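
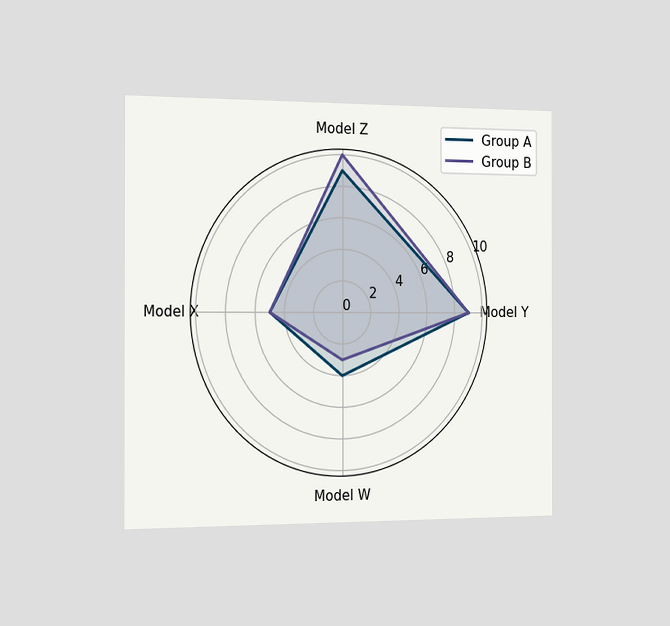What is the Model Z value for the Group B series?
10

The chart is viewed slightly from the left. On the Model Z axis, Group B reaches 10.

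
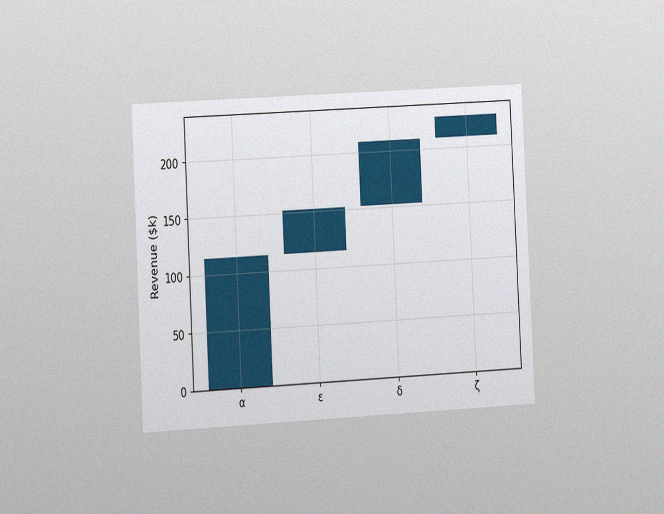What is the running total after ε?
The chart is tilted about 3° counter-clockwise and viewed slightly from the left, with some photo noise. After ε the running total reaches $152k.

$152k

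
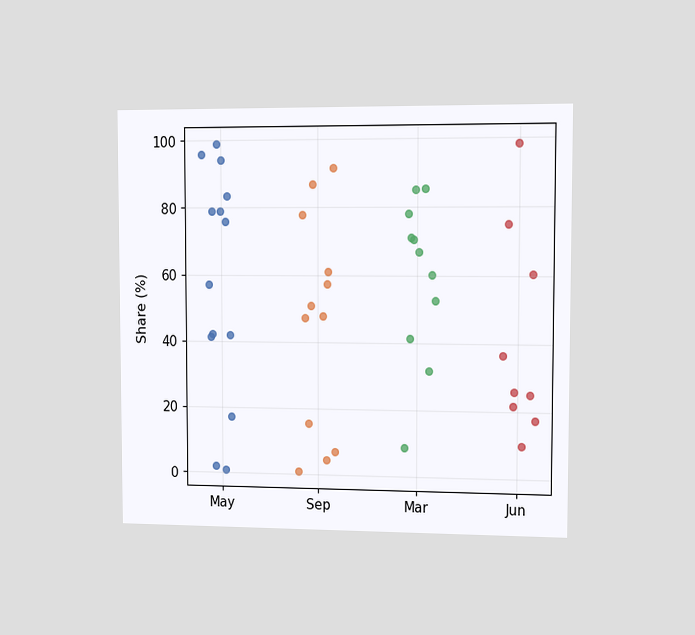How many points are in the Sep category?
12

The chart is viewed slightly from the right. Counting the markers in the Sep column gives 12.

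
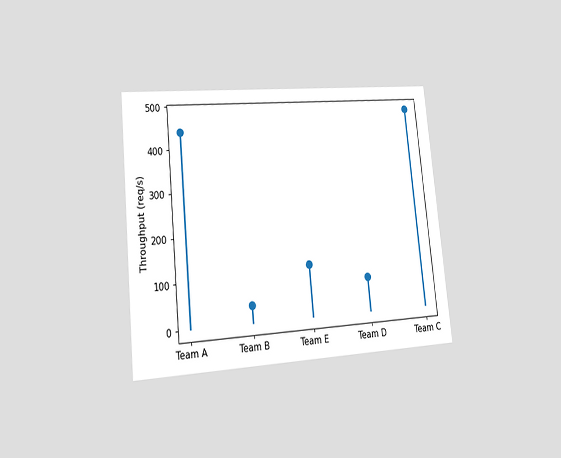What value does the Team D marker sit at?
The chart is tilted about 6° counter-clockwise and viewed slightly from the left. The Team D marker sits at 80req/s.

80req/s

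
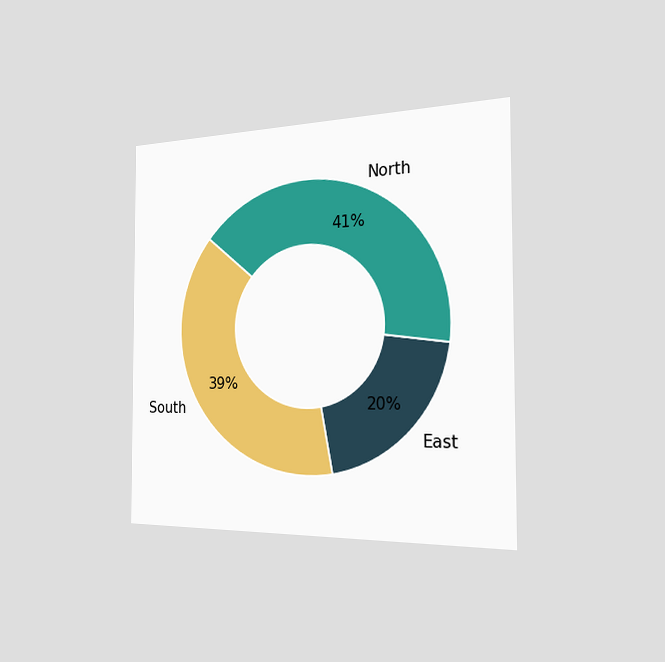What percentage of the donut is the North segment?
41%

The chart is viewed slightly from the right. The North segment takes up 41% of the ring.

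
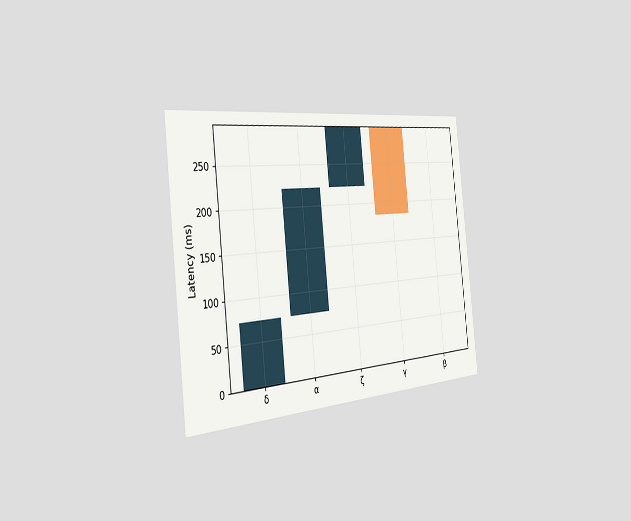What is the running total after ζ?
296ms

The chart is tilted about 6° counter-clockwise and viewed slightly from the left. After ζ the running total reaches 296ms.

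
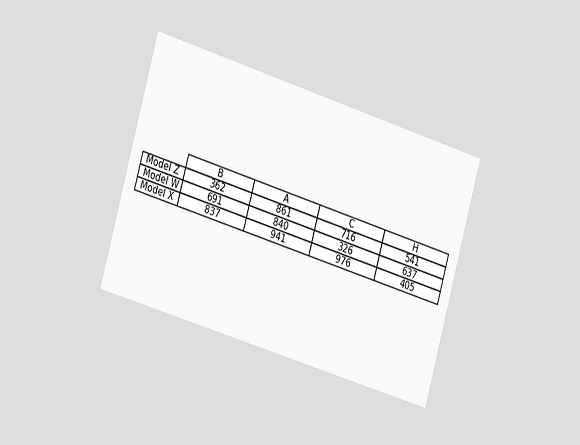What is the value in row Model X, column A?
The chart is tilted about 16° clockwise and viewed slightly from the left. The (Model X, A) cell reads 941.

941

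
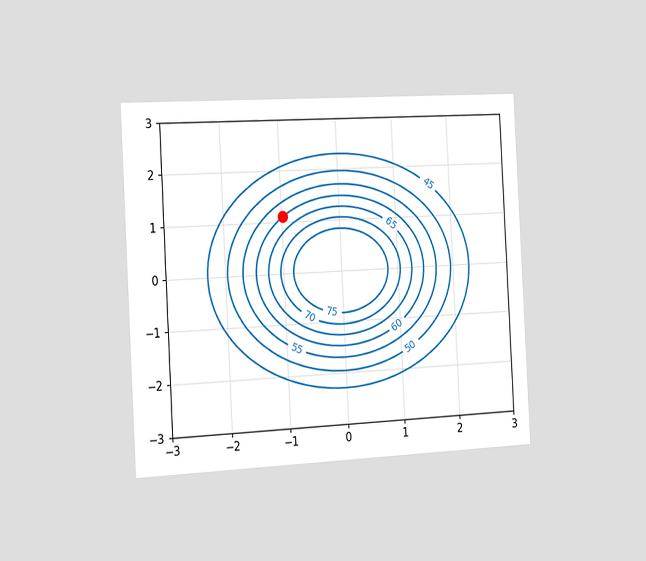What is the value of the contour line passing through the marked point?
The chart is tilted about 3° counter-clockwise and viewed slightly from the left. The marked point sits on the contour labelled 60.

60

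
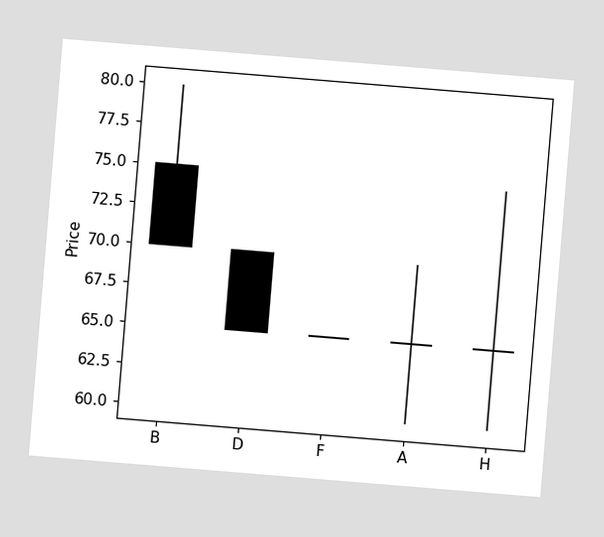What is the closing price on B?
70

The chart is tilted about 5° clockwise. The B candle closes at 70.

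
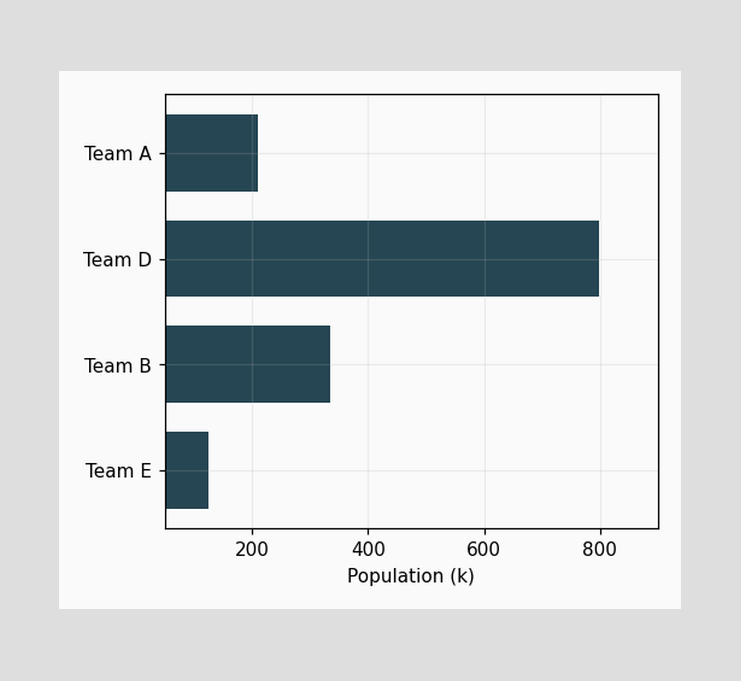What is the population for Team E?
126k

Reading along the chart's x-axis, the Team E bar reaches 126k.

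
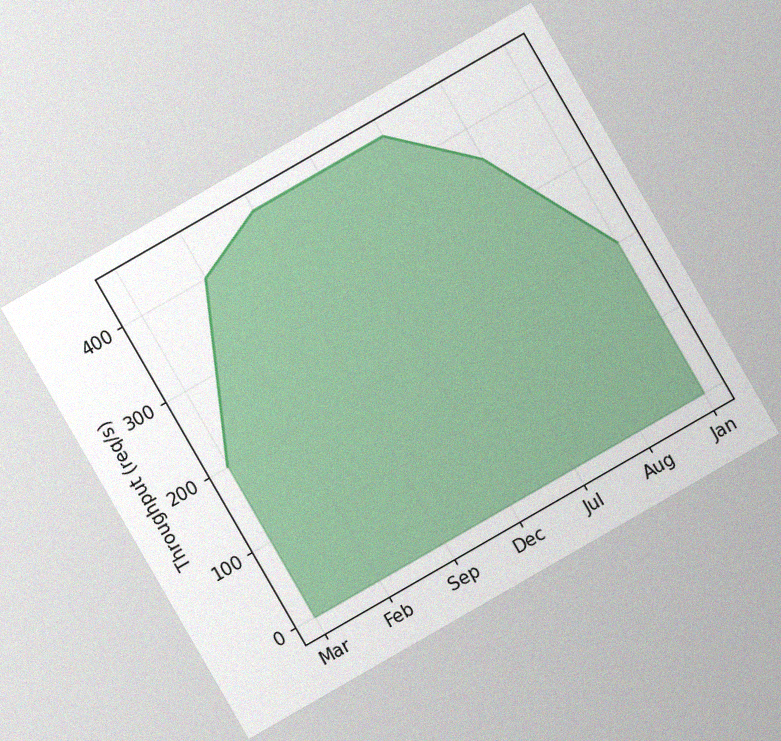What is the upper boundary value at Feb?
400req/s

The chart is tilted about 30° counter-clockwise, with some photo noise. At Feb the upper boundary is at 400req/s.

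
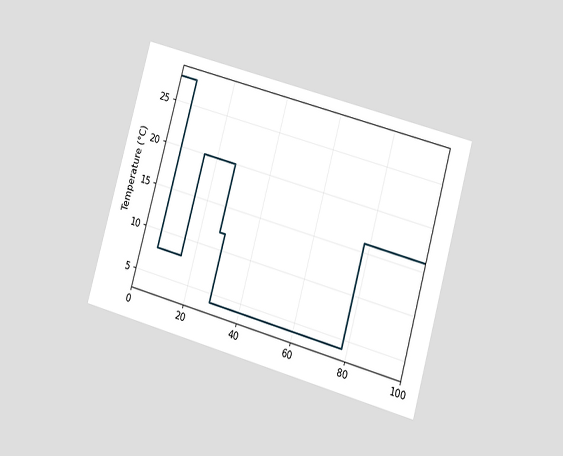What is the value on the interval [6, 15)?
The chart is tilted about 16° clockwise and viewed at a slight angle. On [6, 15) the step sits at 8°C.

8°C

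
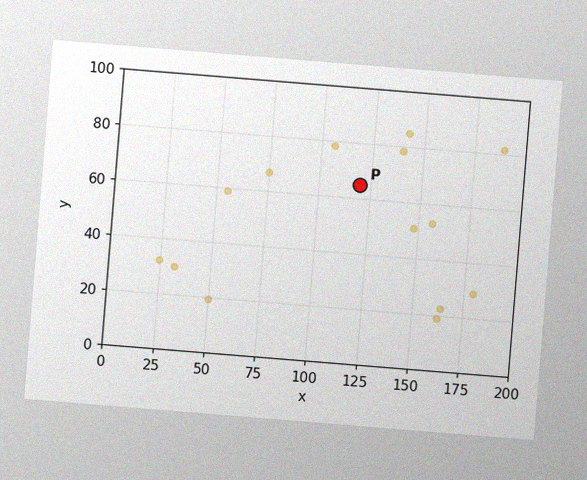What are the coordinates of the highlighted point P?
The chart is tilted about 5° clockwise, with some photo noise. Following the gridlines from P to each axis, P sits at (120, 65).

(120, 65)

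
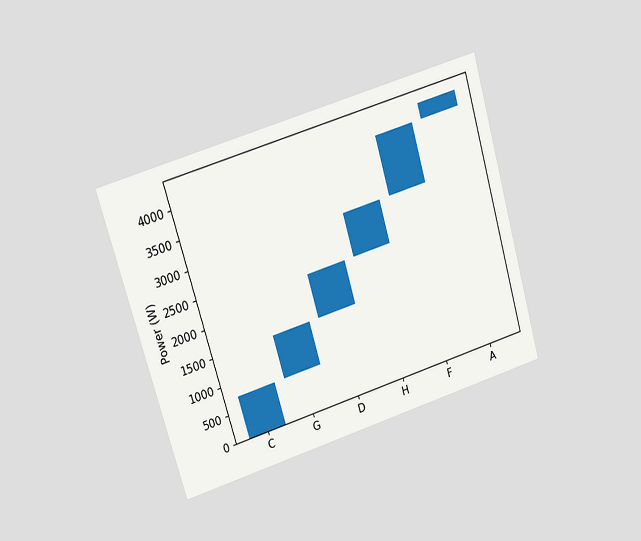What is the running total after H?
The chart is tilted about 16° counter-clockwise and viewed at a slight angle. After H the running total reaches 3000W.

3000W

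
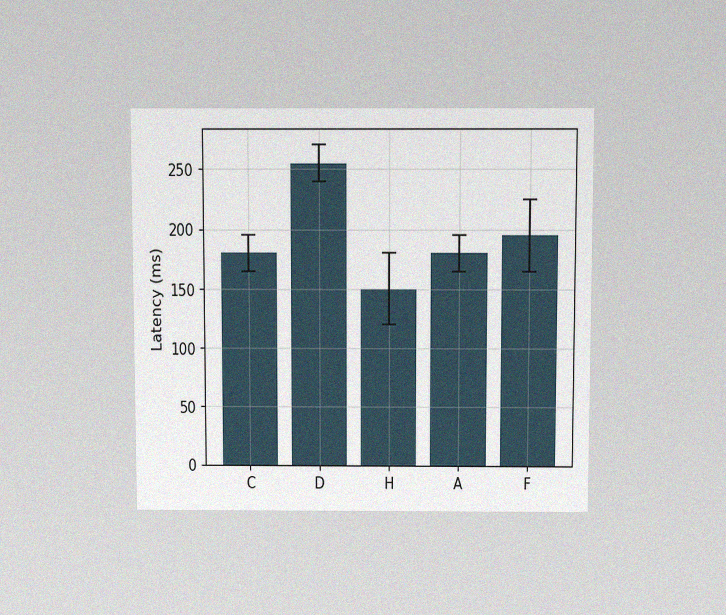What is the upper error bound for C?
195ms

The chart is viewed slightly from above, with some photo noise. The C bar's upper whisker reaches 195ms.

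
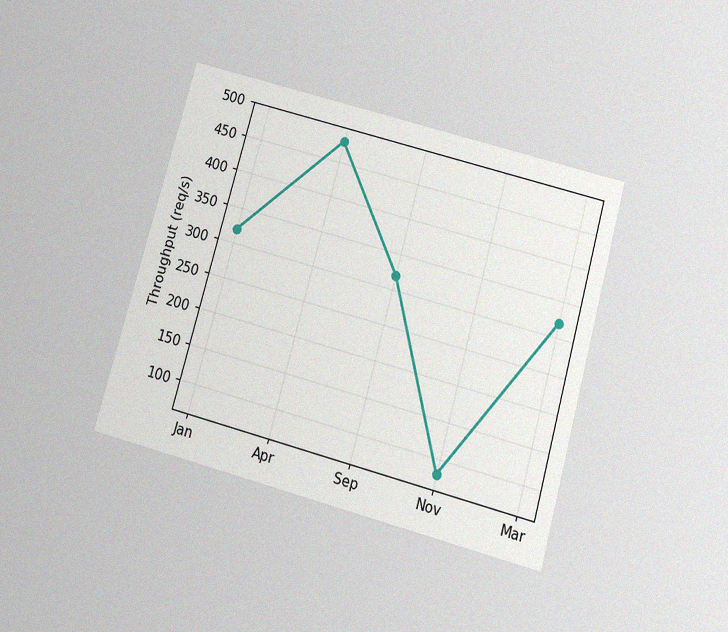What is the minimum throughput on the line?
The chart is tilted about 16° clockwise and viewed slightly from below, with some photo noise. The lowest point is at Nov, and reading across to the y-axis gives 80req/s.

80req/s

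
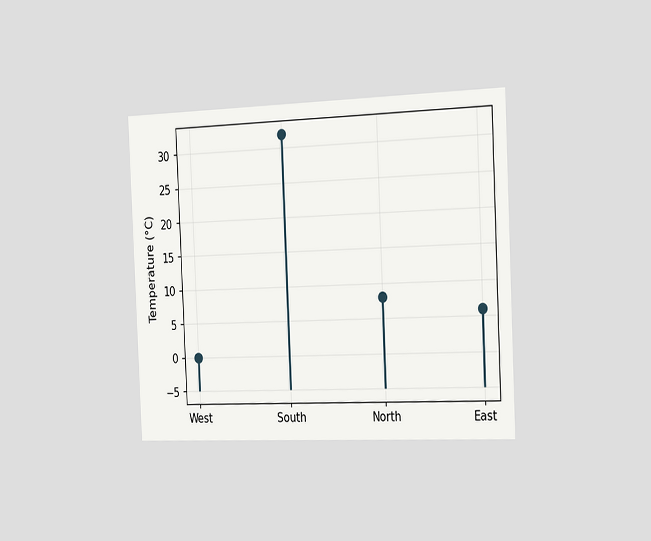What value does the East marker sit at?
6°C

The chart is tilted about 3° counter-clockwise and viewed slightly from the right. The East marker sits at 6°C.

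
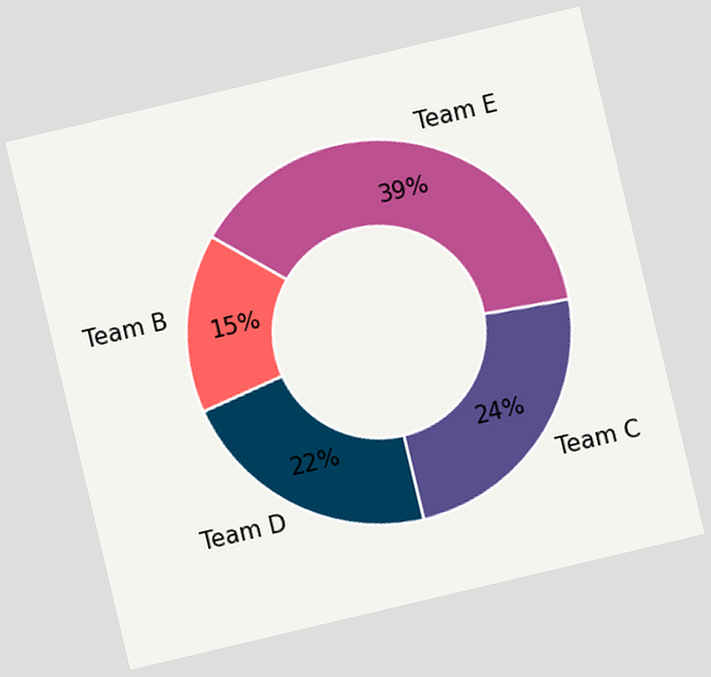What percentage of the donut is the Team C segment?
24%

The chart is tilted about 13° counter-clockwise. The Team C segment takes up 24% of the ring.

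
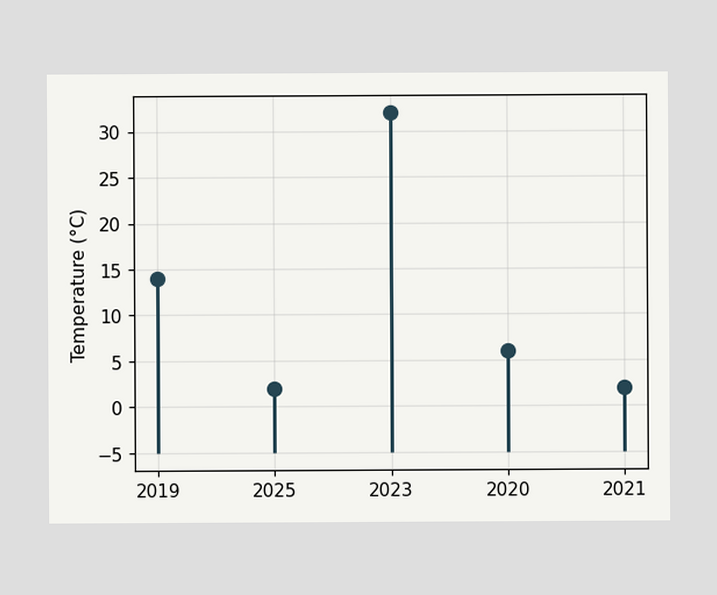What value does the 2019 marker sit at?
14°C

The 2019 marker sits at 14°C.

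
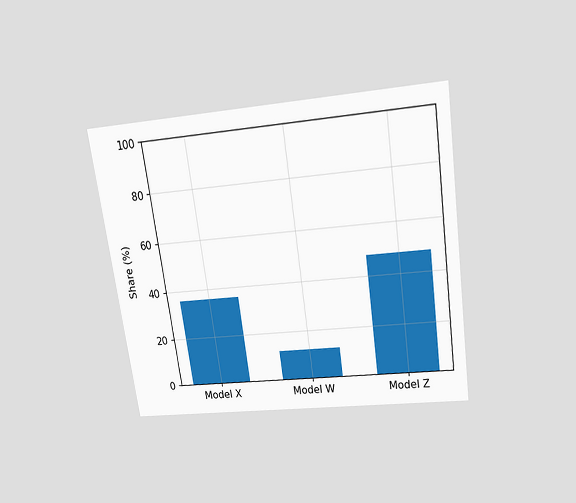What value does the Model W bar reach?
The chart is tilted about 8° counter-clockwise and viewed slightly from above. Reading along the chart's y-axis, the Model W bar reaches 12%.

12%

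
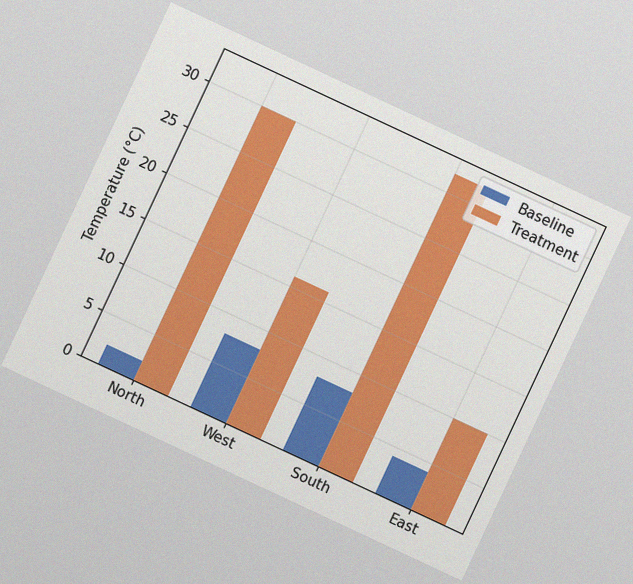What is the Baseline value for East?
4°C

The chart is tilted about 25° clockwise, with some photo noise. The Baseline bar at East reaches 4°C on the y-axis.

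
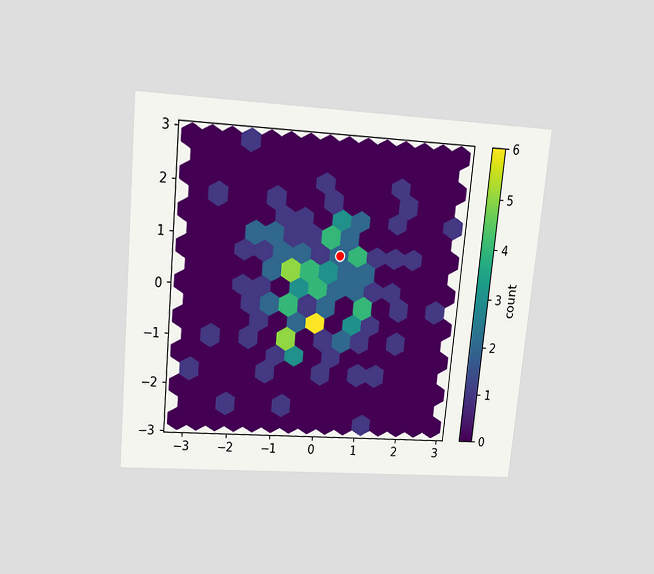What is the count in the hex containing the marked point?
2

The chart is tilted about 5° clockwise and viewed slightly from above. The marked hex reads 2 on the colorbar.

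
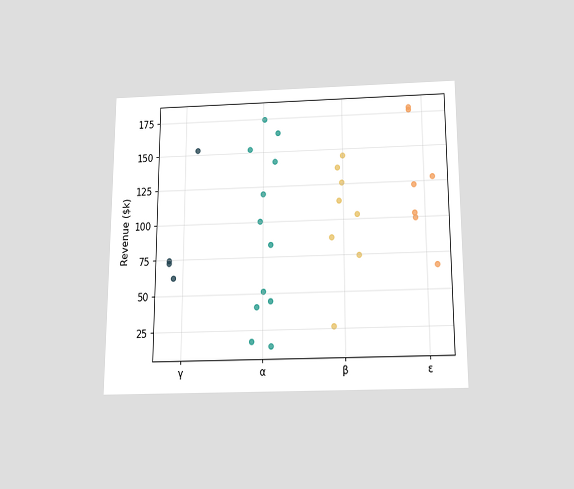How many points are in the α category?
The chart is viewed slightly from below. Counting the markers in the α column gives 12.

12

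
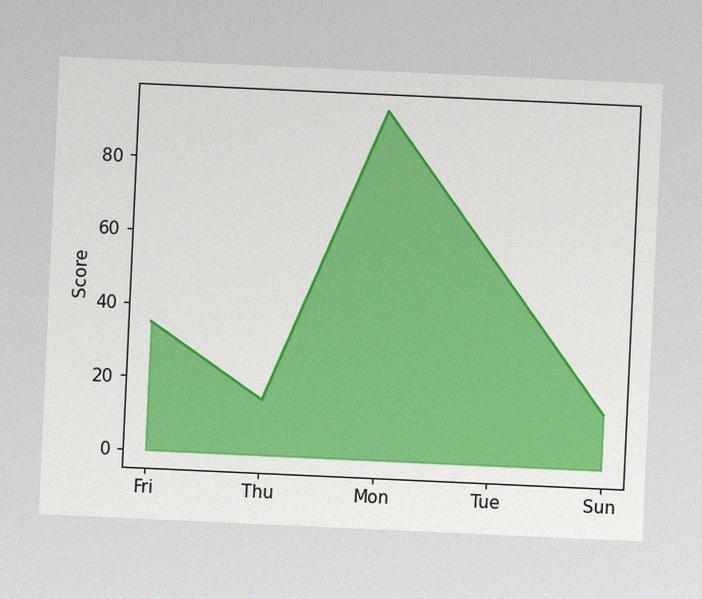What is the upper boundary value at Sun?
15

The chart is tilted about 3° clockwise, with some photo noise. At Sun the upper boundary is at 15.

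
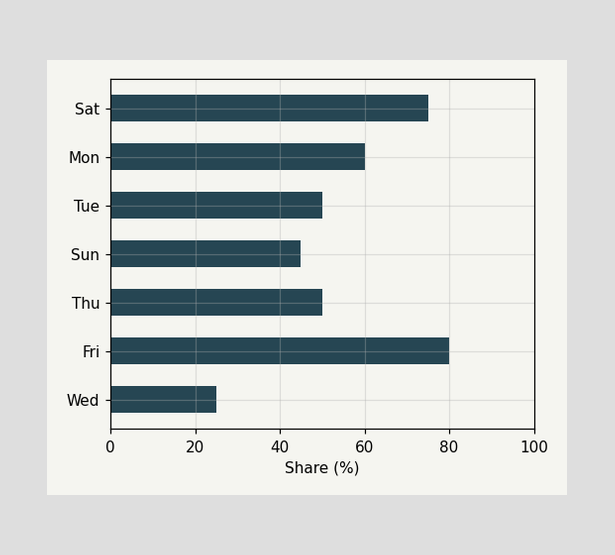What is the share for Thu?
Reading along the chart's x-axis, the Thu bar reaches 50%.

50%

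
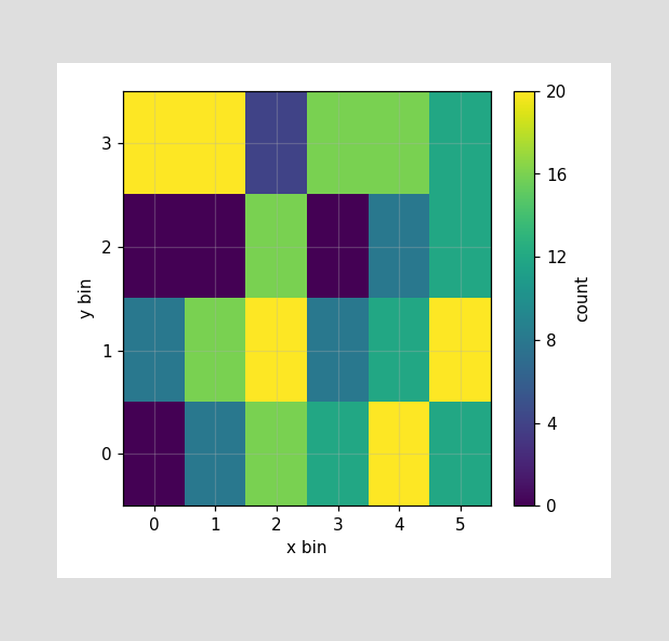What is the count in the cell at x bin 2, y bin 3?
Matching the cell (2, 3) against the colorbar gives 4.

4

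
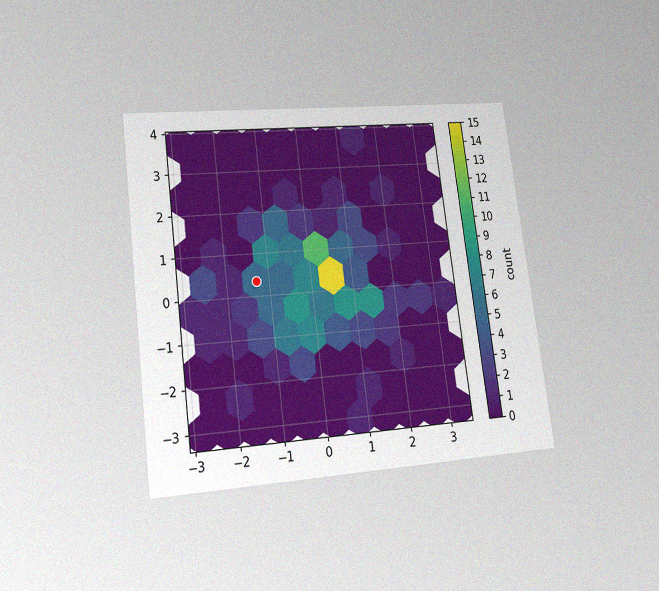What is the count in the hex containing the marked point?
The chart is tilted about 7° counter-clockwise and viewed at a slight angle, with some photo noise. The marked hex reads 5 on the colorbar.

5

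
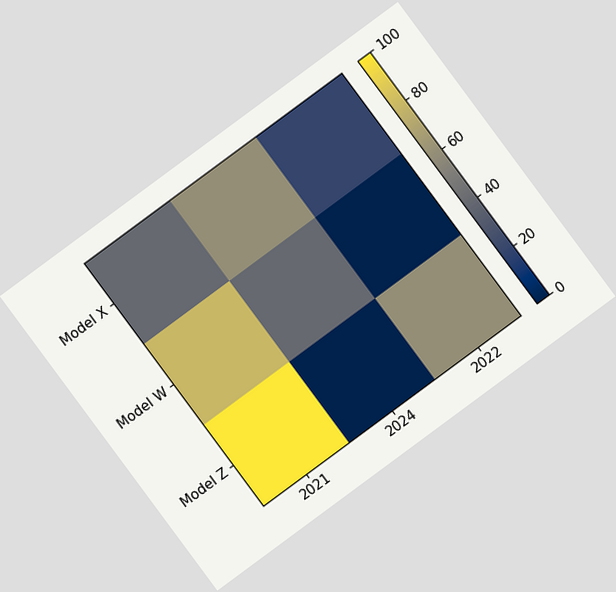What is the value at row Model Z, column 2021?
100

The chart is tilted about 36° counter-clockwise. Matching cell (Model Z, 2021) against the colorbar gives 100.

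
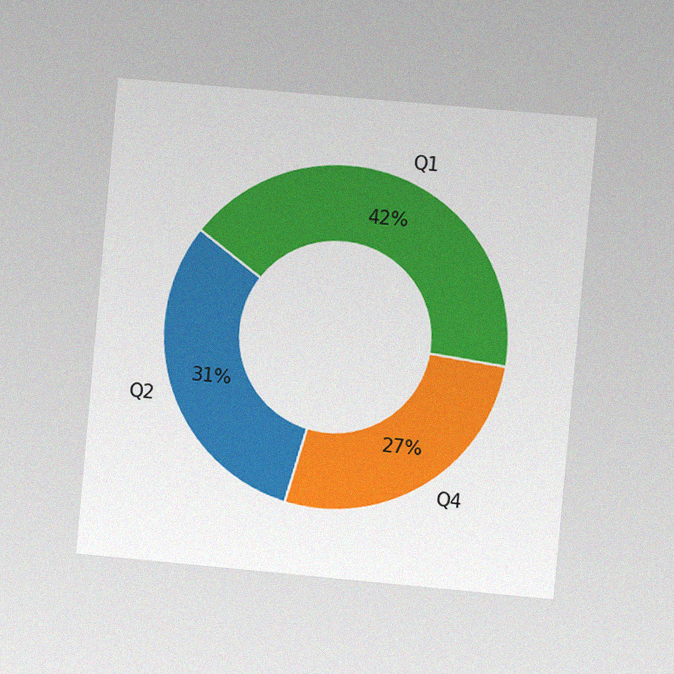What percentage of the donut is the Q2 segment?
The chart is tilted about 5° clockwise and viewed at a slight angle, with some photo noise. The Q2 segment takes up 31% of the ring.

31%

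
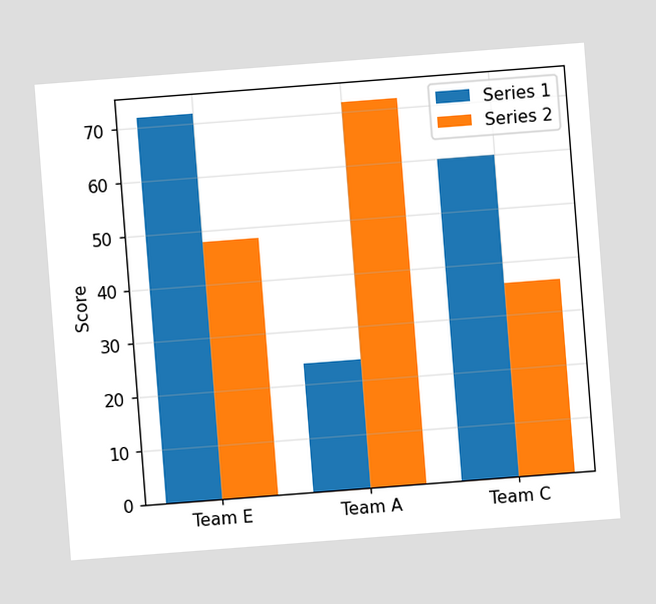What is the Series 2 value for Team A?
The chart is tilted about 4° counter-clockwise. The Series 2 bar at Team A reaches 72 on the y-axis.

72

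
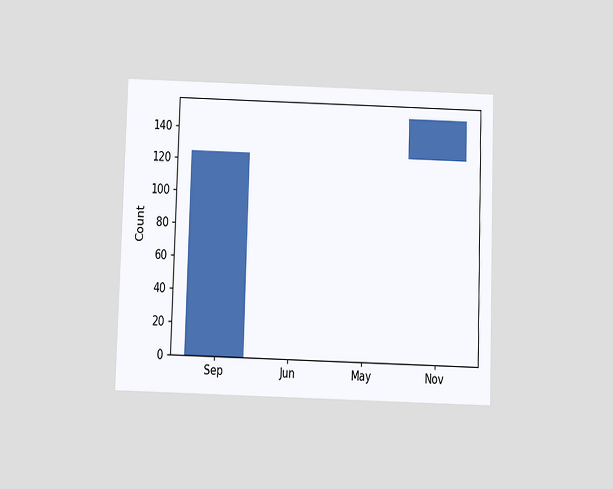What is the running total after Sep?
The chart is viewed slightly from below. After Sep the running total reaches 125.

125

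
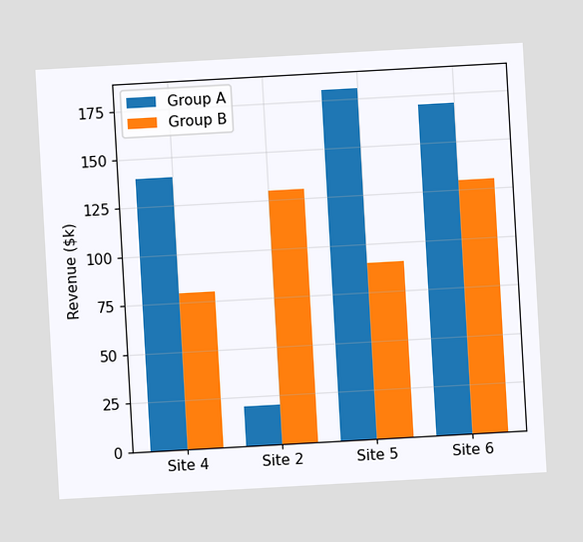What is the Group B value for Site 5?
The chart is tilted about 3° counter-clockwise. The Group B bar at Site 5 reaches $90k on the y-axis.

$90k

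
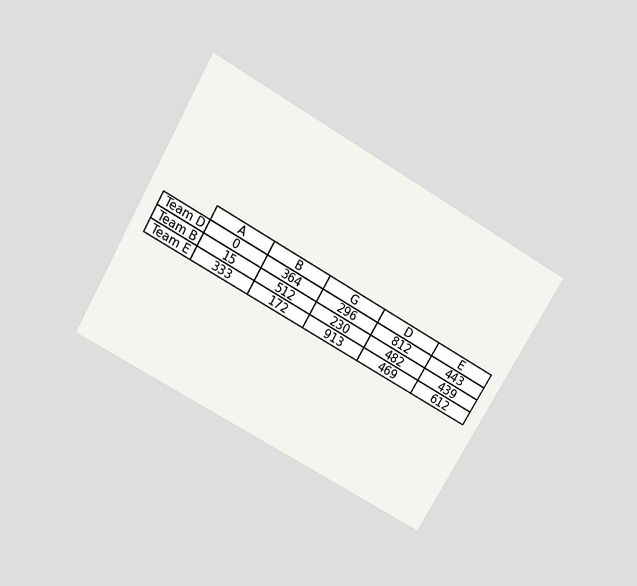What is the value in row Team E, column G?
The chart is tilted about 30° clockwise and viewed slightly from above. The (Team E, G) cell reads 913.

913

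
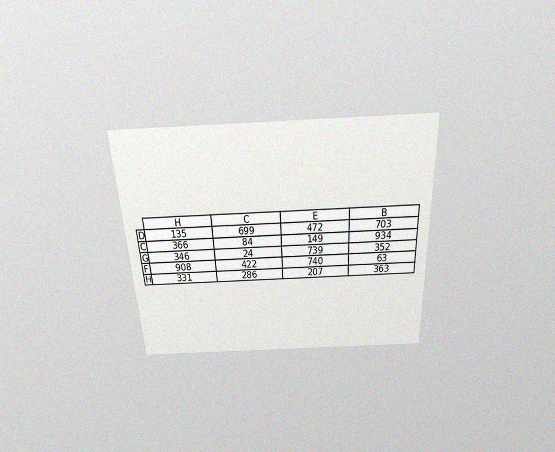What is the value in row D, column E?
472

The chart is tilted about 3° counter-clockwise and viewed slightly from above, with some photo noise. The (D, E) cell reads 472.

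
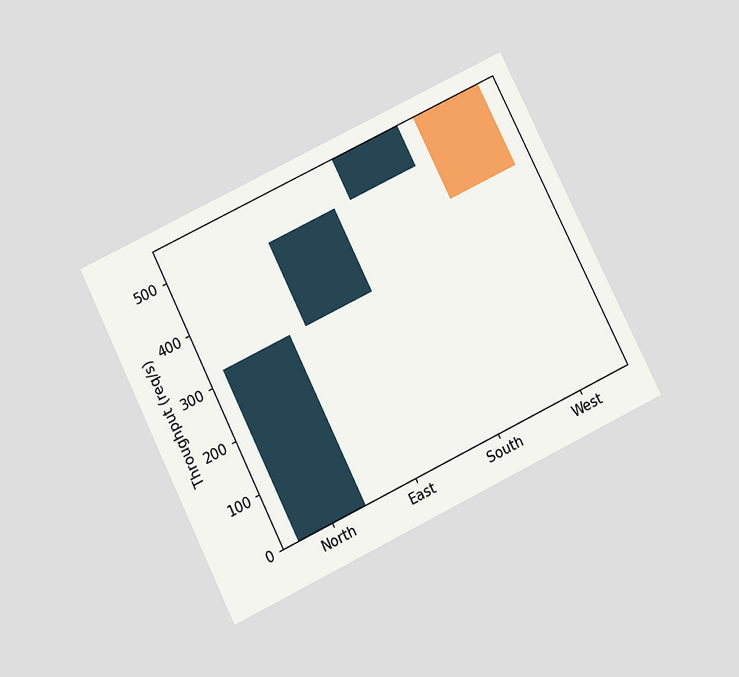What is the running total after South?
The chart is tilted about 26° counter-clockwise and viewed slightly from below. After South the running total reaches 560req/s.

560req/s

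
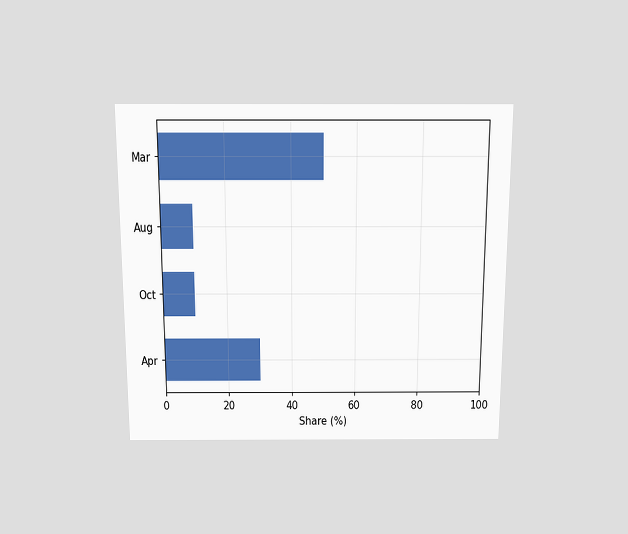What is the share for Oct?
10%

The chart is viewed slightly from above. Reading along the chart's x-axis, the Oct bar reaches 10%.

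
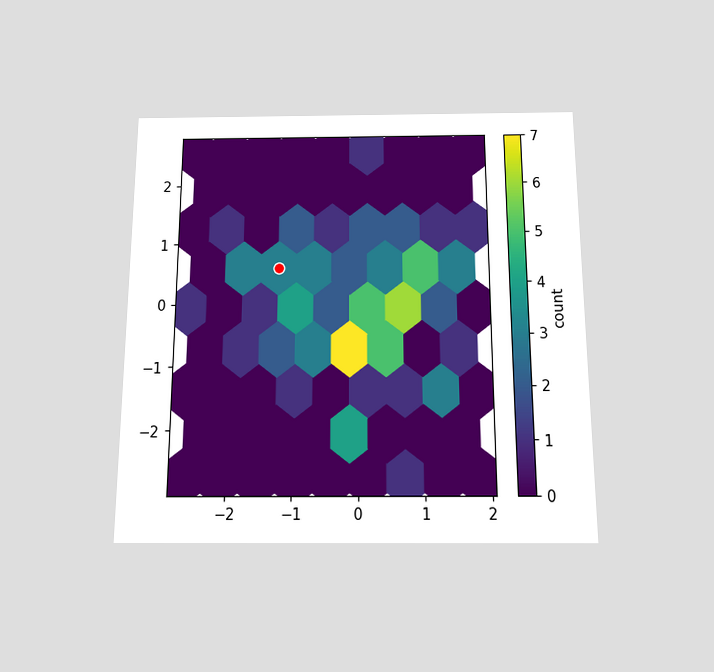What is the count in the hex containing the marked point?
3

The chart is viewed slightly from below. The marked hex reads 3 on the colorbar.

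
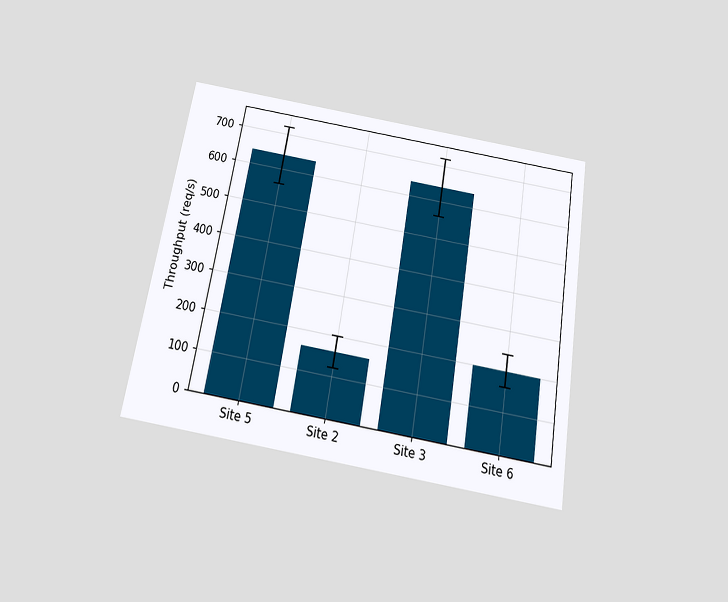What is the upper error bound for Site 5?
720req/s

The chart is tilted about 10° clockwise and viewed slightly from below. The Site 5 bar's upper whisker reaches 720req/s.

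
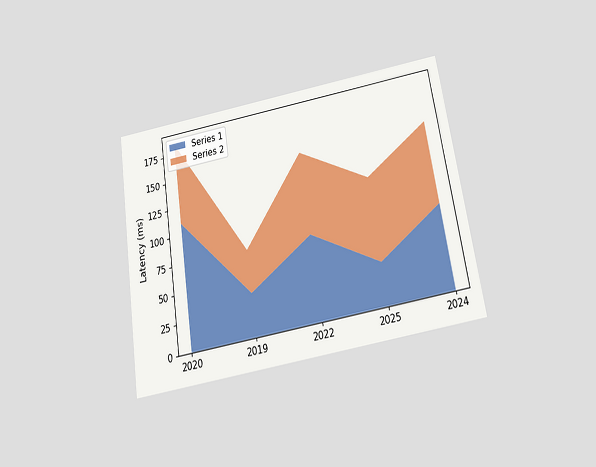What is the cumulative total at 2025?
111ms

The chart is tilted about 9° counter-clockwise and viewed slightly from below. The stacked total at 2025 reaches 111ms.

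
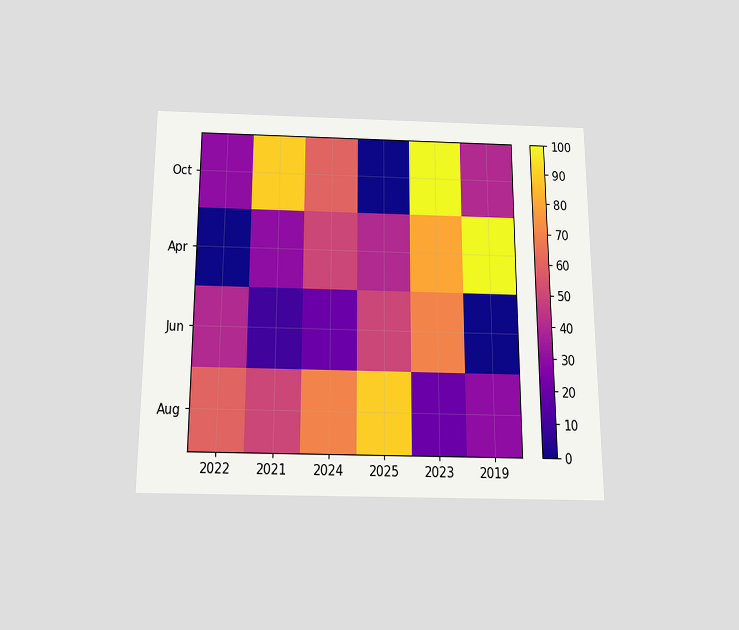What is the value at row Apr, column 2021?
30

The chart is viewed slightly from below. Matching cell (Apr, 2021) against the colorbar gives 30.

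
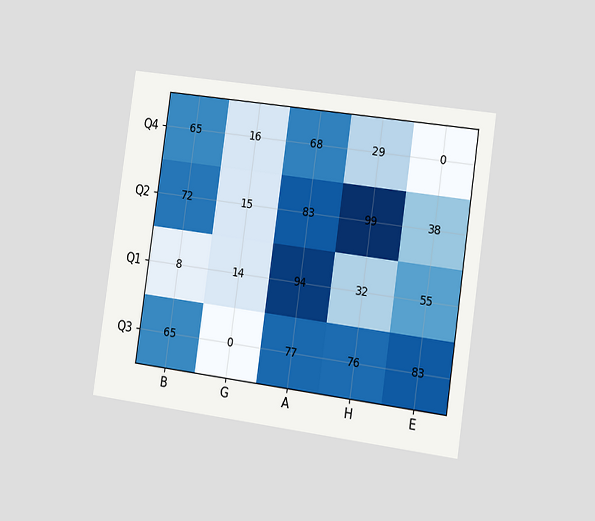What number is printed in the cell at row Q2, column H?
99

The chart is tilted about 8° clockwise and viewed slightly from the right. The (Q2, H) cell reads 99.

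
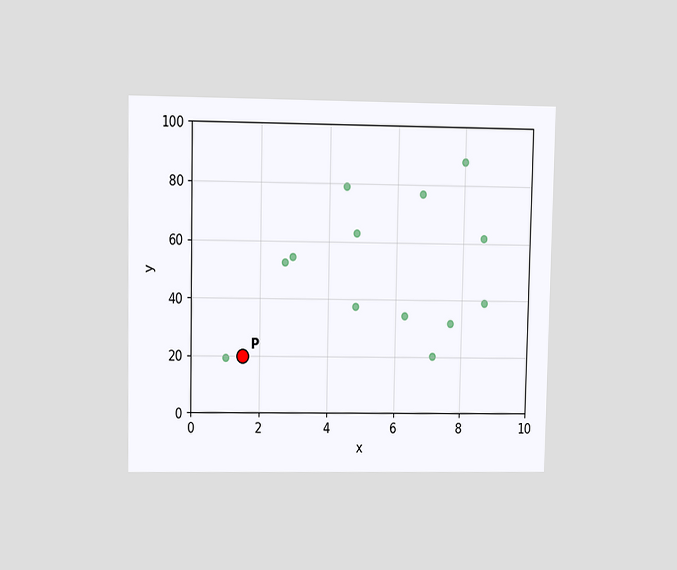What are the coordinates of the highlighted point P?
(1.5, 20)

The chart is viewed at a slight angle. Following the gridlines from P to each axis, P sits at (1.5, 20).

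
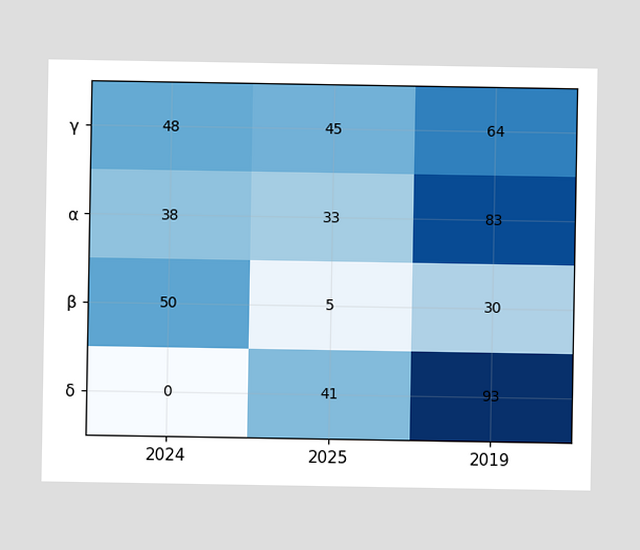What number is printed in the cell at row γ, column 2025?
The (γ, 2025) cell reads 45.

45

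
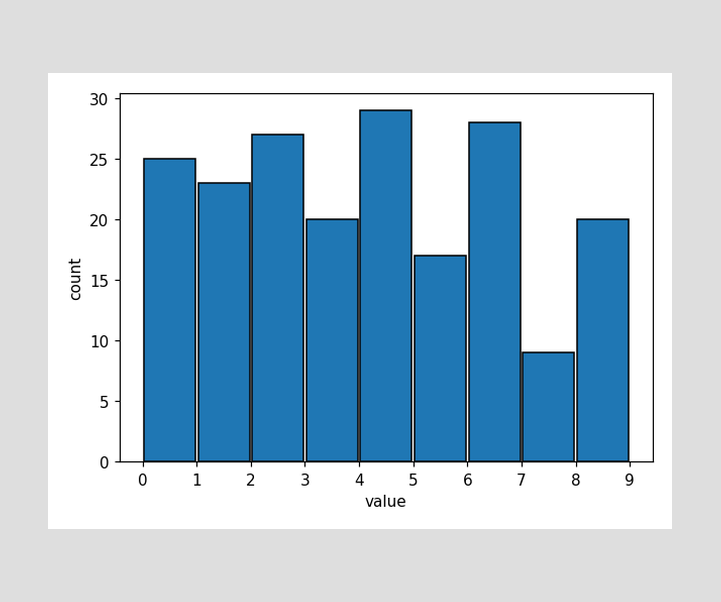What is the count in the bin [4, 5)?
29

The [4, 5) bin has height 29.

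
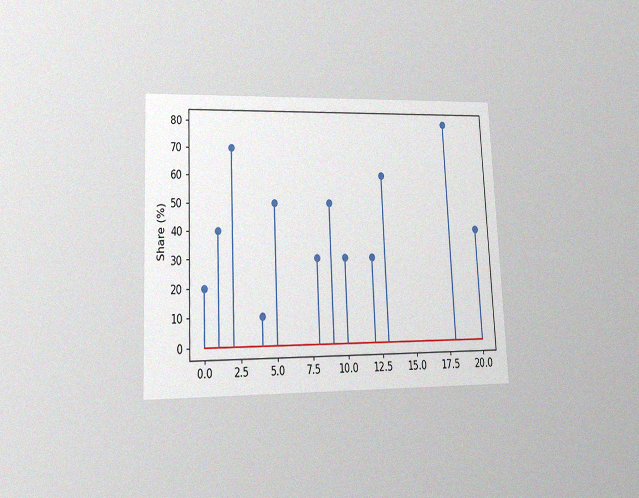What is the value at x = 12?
30%

The chart is tilted about 3° counter-clockwise and viewed at a slight angle, with some photo noise. The stem at x=12 reaches 30%.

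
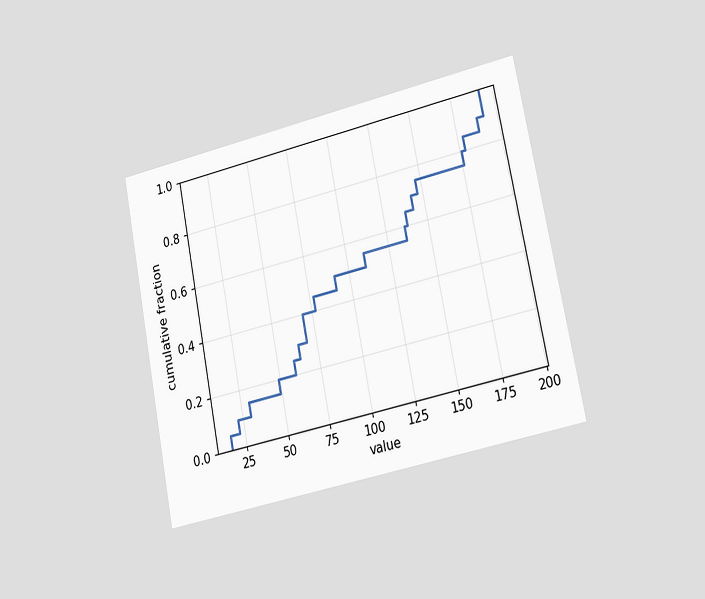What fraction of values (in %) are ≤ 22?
The chart is tilted about 11° counter-clockwise and viewed slightly from the right. At x=22 the ECDF step is at 10%.

10%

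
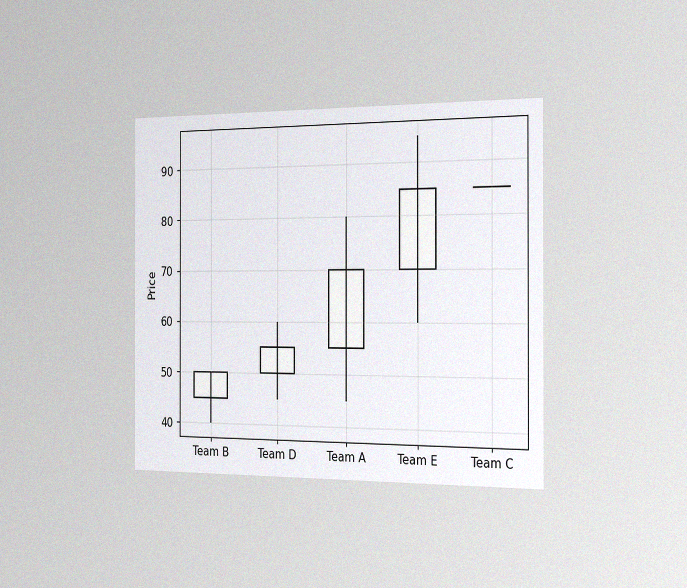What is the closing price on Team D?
55

The chart is viewed slightly from the right, with some photo noise. The Team D candle closes at 55.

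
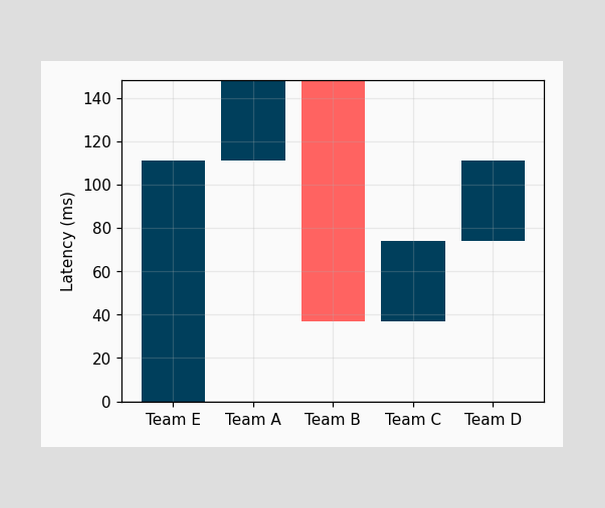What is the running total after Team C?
74ms

After Team C the running total reaches 74ms.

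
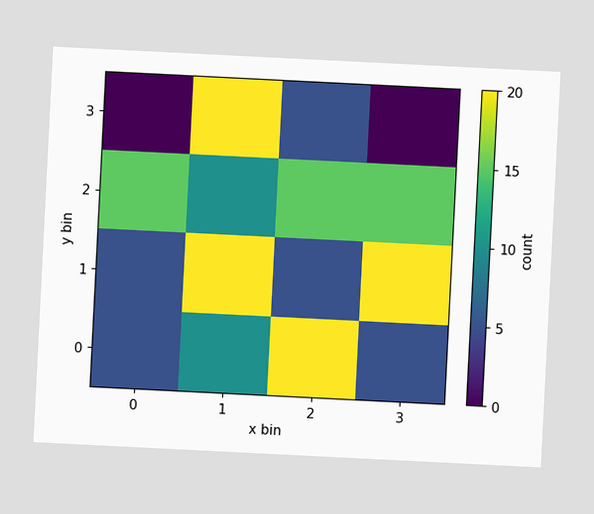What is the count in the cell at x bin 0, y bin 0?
The chart is tilted about 3° clockwise. Matching the cell (0, 0) against the colorbar gives 5.

5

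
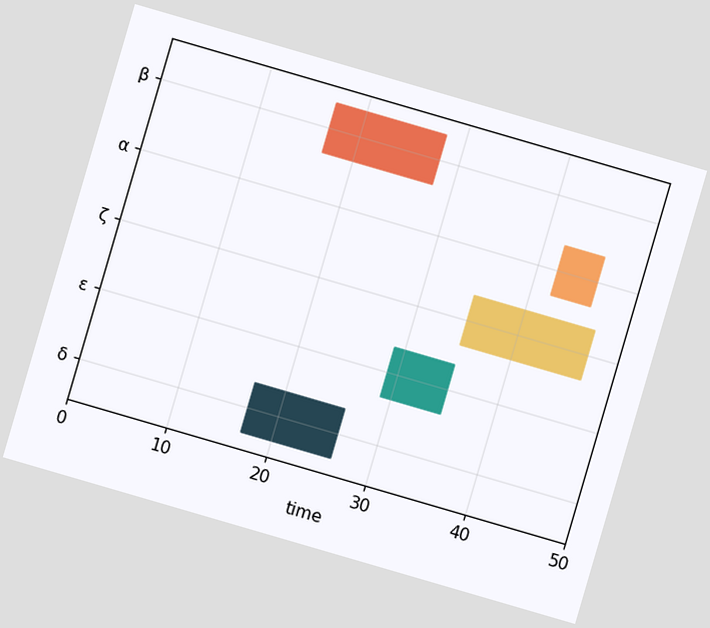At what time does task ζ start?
35

The chart is tilted about 16° clockwise. The ζ bar begins at t=35.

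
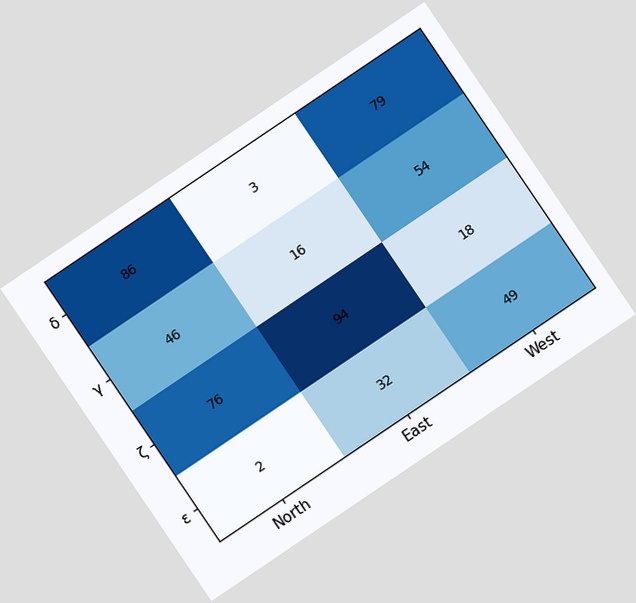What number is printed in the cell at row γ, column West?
54

The chart is tilted about 34° counter-clockwise. The (γ, West) cell reads 54.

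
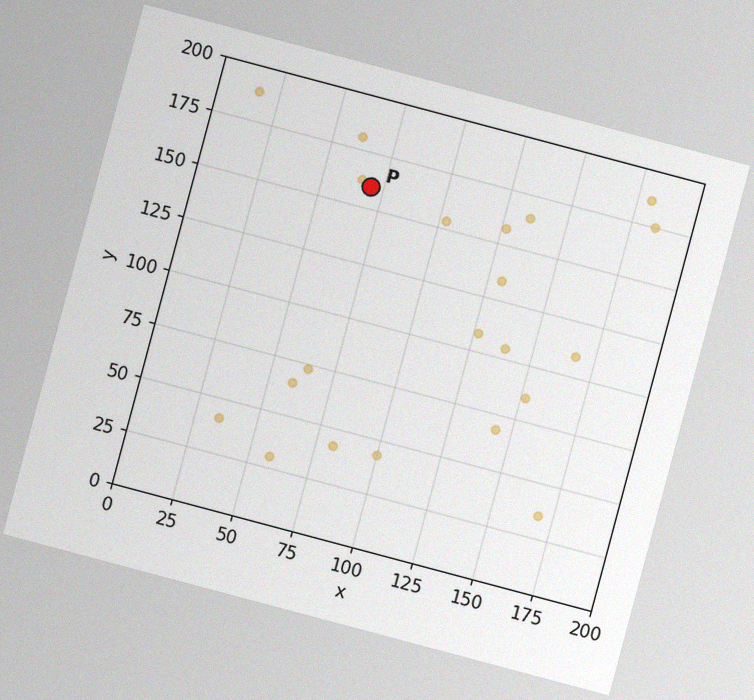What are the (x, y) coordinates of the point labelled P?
The chart is tilted about 15° clockwise, with some photo noise. Following the gridlines from P to each axis, P sits at (70, 160).

(70, 160)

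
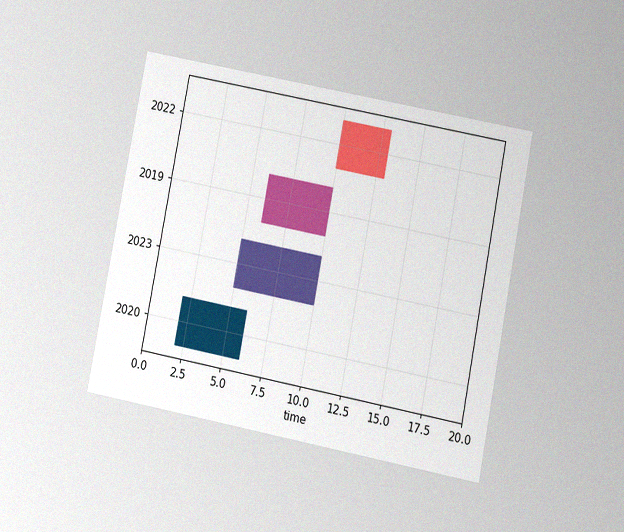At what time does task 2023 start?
5

The chart is tilted about 11° clockwise and viewed at a slight angle, with some photo noise. The 2023 bar begins at t=5.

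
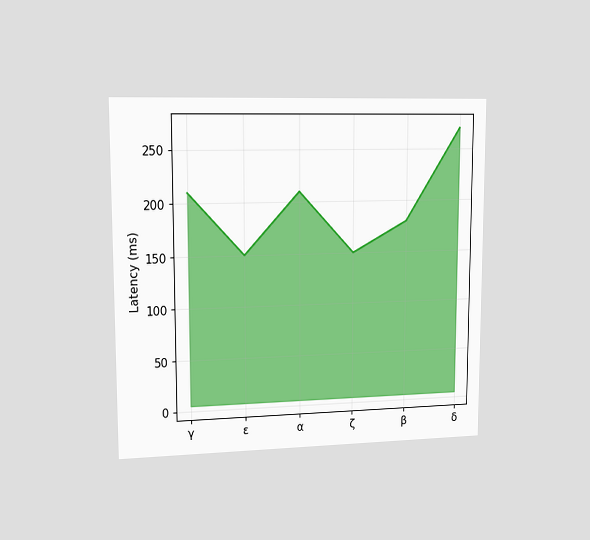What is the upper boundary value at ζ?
The chart is viewed slightly from the left. At ζ the upper boundary is at 150ms.

150ms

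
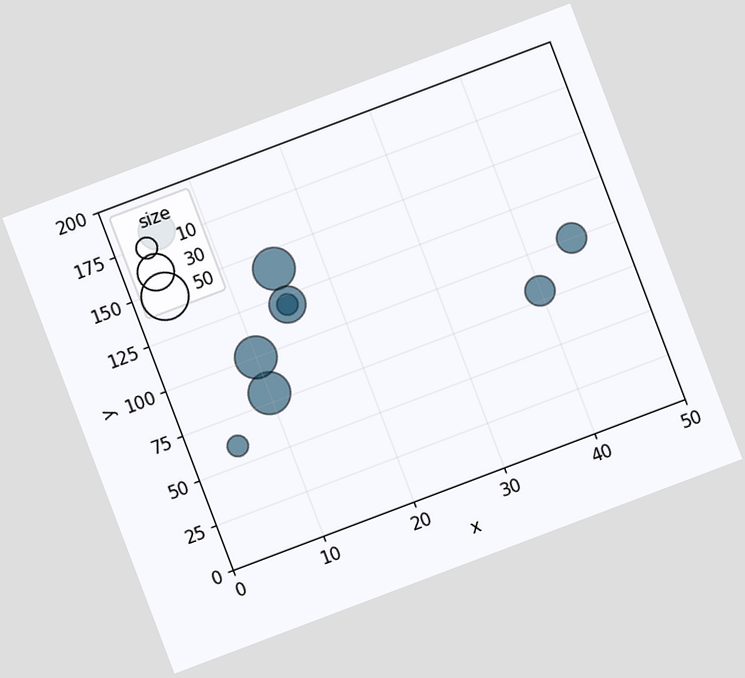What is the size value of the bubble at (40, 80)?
20

The chart is tilted about 21° counter-clockwise. Matching the bubble at (40, 80) against the size legend gives 20.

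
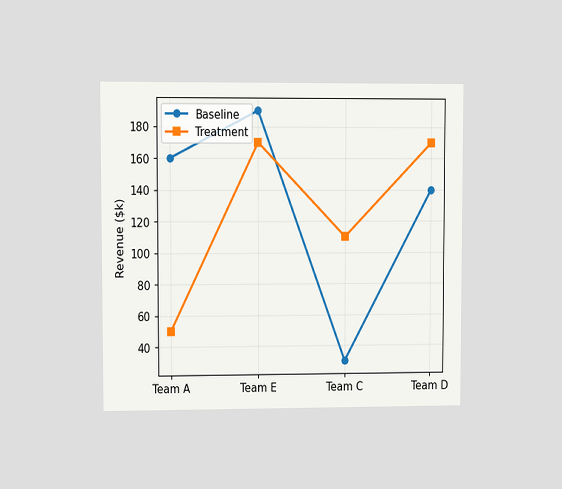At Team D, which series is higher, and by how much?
Treatment, by $30k

The chart is viewed at a slight angle. At Team D, Treatment sits above the other line by $30k.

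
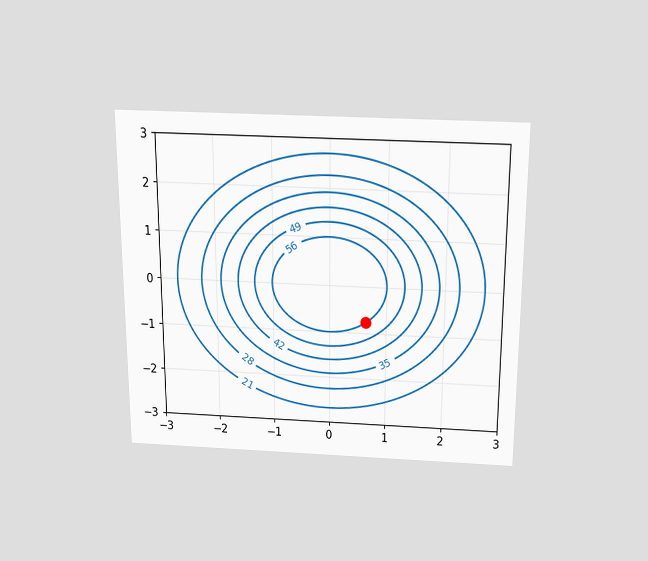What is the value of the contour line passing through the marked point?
56

The chart is viewed slightly from above. The marked point sits on the contour labelled 56.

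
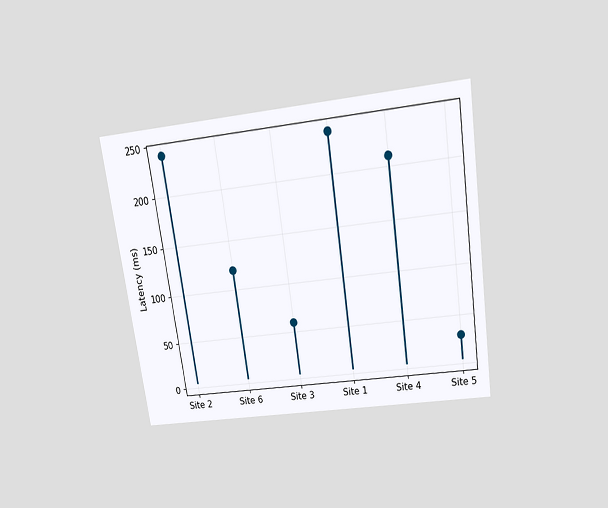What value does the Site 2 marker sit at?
The chart is tilted about 8° counter-clockwise and viewed slightly from above. The Site 2 marker sits at 240ms.

240ms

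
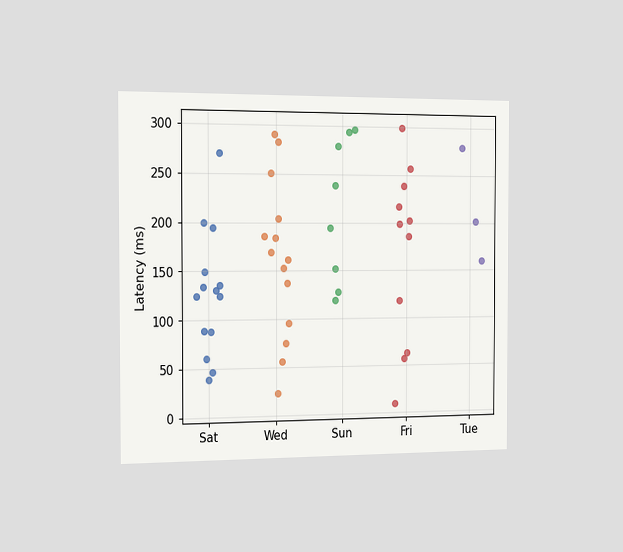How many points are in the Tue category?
3

The chart is viewed slightly from the left. Counting the markers in the Tue column gives 3.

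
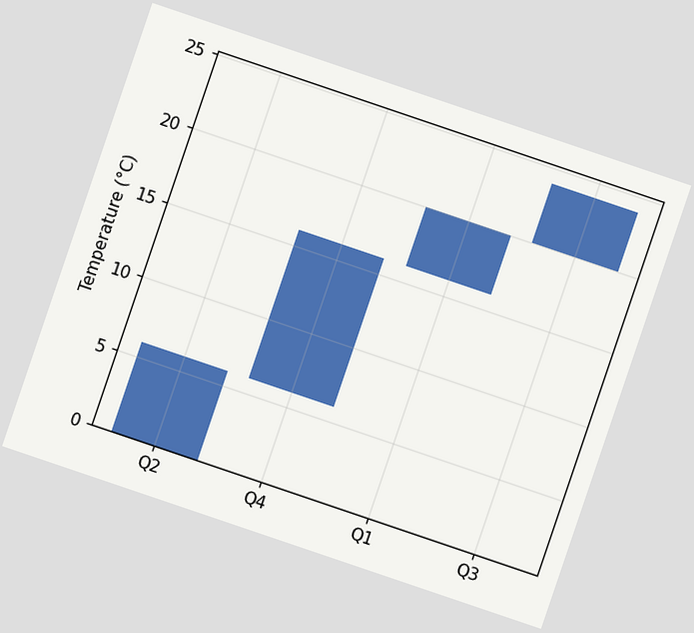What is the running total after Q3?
24°C

The chart is tilted about 19° clockwise. After Q3 the running total reaches 24°C.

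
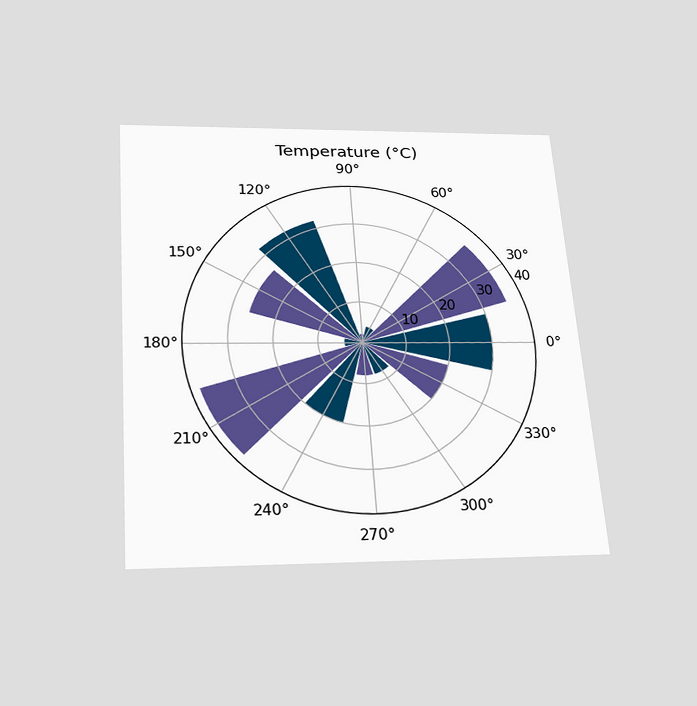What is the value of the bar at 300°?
8°C

The chart is tilted about 4° counter-clockwise and viewed slightly from below. The bar at 300° reaches 8°C on the radial axis.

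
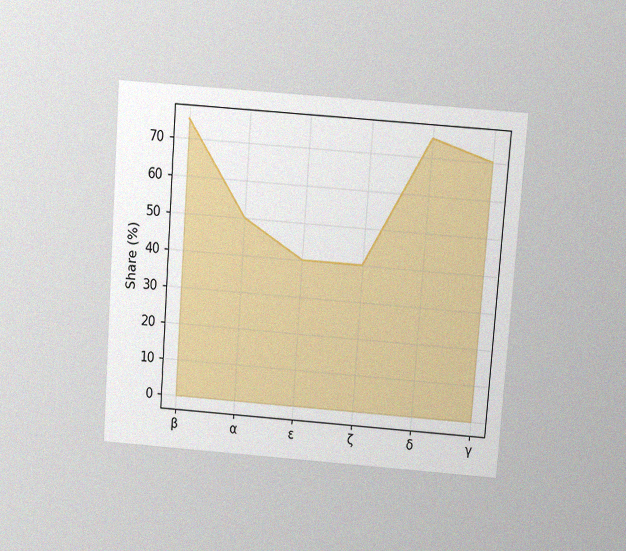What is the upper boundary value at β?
The chart is tilted about 4° clockwise and viewed slightly from above, with some photo noise. At β the upper boundary is at 75%.

75%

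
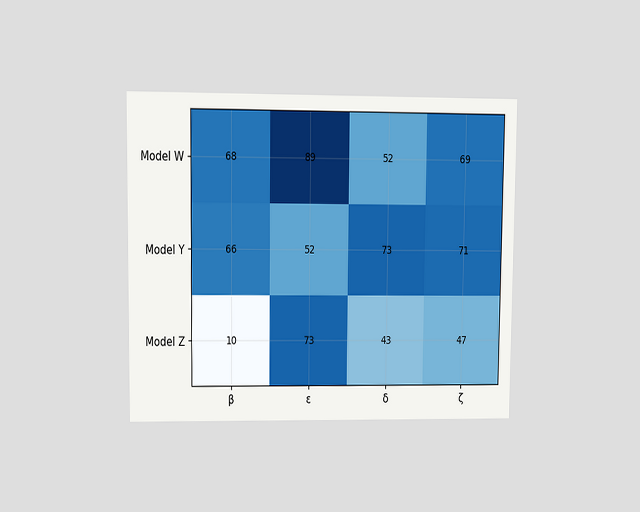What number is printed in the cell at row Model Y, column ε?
52

The chart is viewed at a slight angle. The (Model Y, ε) cell reads 52.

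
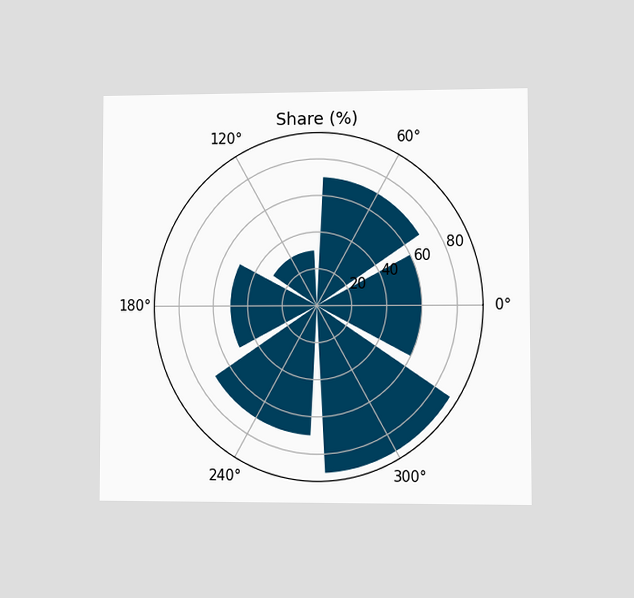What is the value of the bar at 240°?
70%

The chart is viewed at a slight angle. The bar at 240° reaches 70% on the radial axis.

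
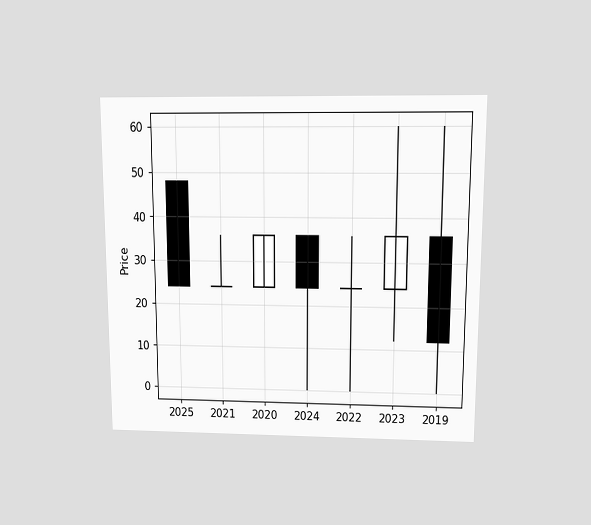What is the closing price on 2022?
24

The chart is viewed slightly from above. The 2022 candle closes at 24.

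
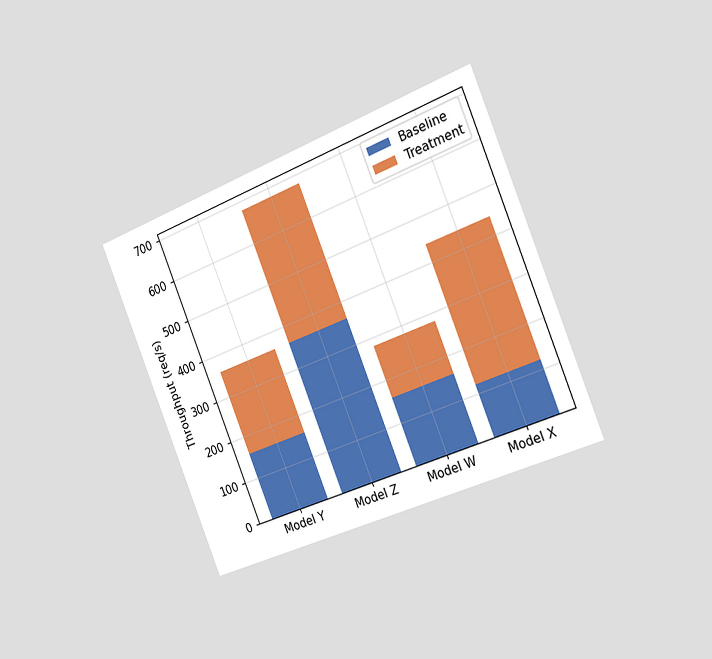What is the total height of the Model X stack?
440req/s

The chart is tilted about 22° counter-clockwise and viewed slightly from the right. The Model X stack's top reaches 440req/s on the y-axis.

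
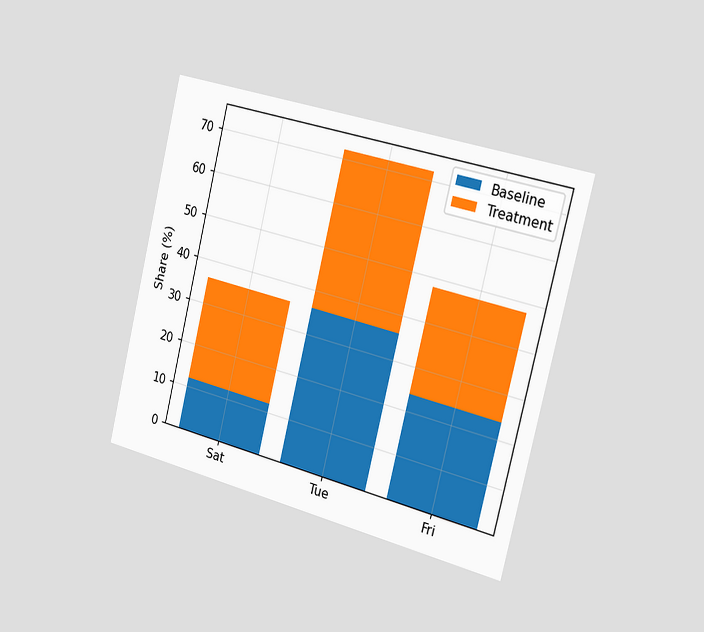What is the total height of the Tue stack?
The chart is tilted about 14° clockwise and viewed slightly from the right. The Tue stack's top reaches 72% on the y-axis.

72%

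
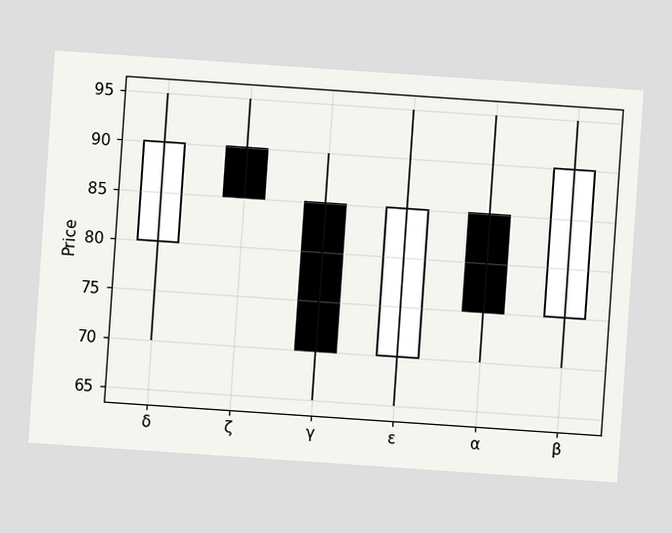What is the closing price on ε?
The chart is tilted about 4° clockwise. The ε candle closes at 85.

85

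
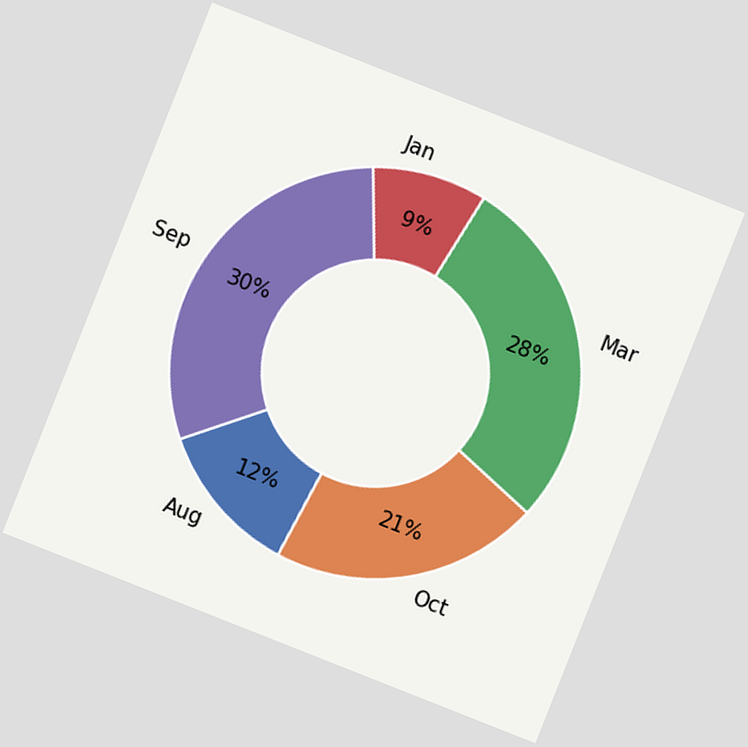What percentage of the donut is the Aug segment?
The chart is tilted about 22° clockwise. The Aug segment takes up 12% of the ring.

12%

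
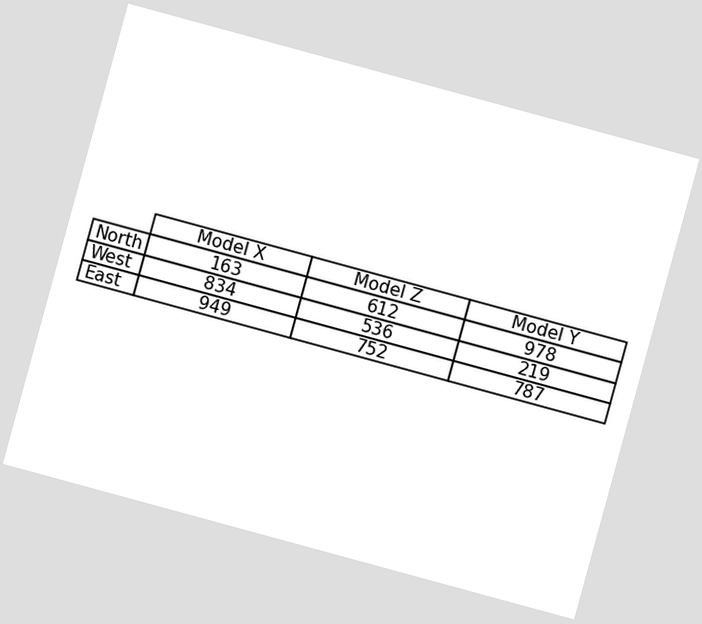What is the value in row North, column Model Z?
The chart is tilted about 15° clockwise. The (North, Model Z) cell reads 612.

612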